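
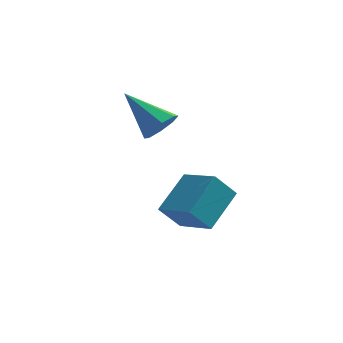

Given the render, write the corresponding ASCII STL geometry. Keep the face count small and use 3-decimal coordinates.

solid 
facet normal 0.710 -0.416 -0.567
outer loop
vertex 2.336 0.548 3.245
vertex 1.775 0.099 2.872
vertex 2.102 0.83 2.745
endloop
endfacet
facet normal 0.317 0.882 0.349
outer loop
vertex 2.336 0.548 3.245
vertex 2.102 0.83 2.745
vertex 0.305 0.961 4.048
endloop
endfacet
facet normal 0.709 -0.416 -0.569
outer loop
vertex 2.102 0.83 2.745
vertex 1.775 0.099 2.872
vertex 1.675 0.684 2.32
endloop
endfacet
facet normal -0.099 0.967 -0.233
outer loop
vertex 2.102 0.83 2.745
vertex 1.675 0.684 2.32
vertex 0.305 0.961 4.048
endloop
endfacet
facet normal 0.710 -0.415 -0.568
outer loop
vertex 1.675 0.684 2.32
vertex 1.775 0.099 2.872
vertex 1.307 0.195 2.217
endloop
endfacet
facet normal -0.598 0.569 -0.565
outer loop
vertex 1.675 0.684 2.32
vertex 1.307 0.195 2.217
vertex 0.305 0.961 4.048
endloop
endfacet
facet normal 0.709 -0.417 -0.568
outer loop
vertex 1.307 0.195 2.217
vertex 1.775 0.099 2.872
vertex 1.213 -0.349 2.499
endloop
endfacet
facet normal -0.888 -0.081 -0.452
outer loop
vertex 1.307 0.195 2.217
vertex 1.213 -0.349 2.499
vertex 0.305 0.961 4.048
endloop
endfacet
facet normal 0.709 -0.416 -0.569
outer loop
vertex 1.213 -0.349 2.499
vertex 1.775 0.099 2.872
vertex 1.448 -0.631 2.998
endloop
endfacet
facet normal -0.800 -0.599 0.038
outer loop
vertex 1.213 -0.349 2.499
vertex 1.448 -0.631 2.998
vertex 0.305 0.961 4.048
endloop
endfacet
facet normal 0.710 -0.416 -0.568
outer loop
vertex 1.448 -0.631 2.998
vertex 1.775 0.099 2.872
vertex 1.874 -0.485 3.424
endloop
endfacet
facet normal -0.385 -0.685 0.619
outer loop
vertex 1.448 -0.631 2.998
vertex 1.874 -0.485 3.424
vertex 0.305 0.961 4.048
endloop
endfacet
facet normal 0.710 -0.416 -0.568
outer loop
vertex 1.874 -0.485 3.424
vertex 1.775 0.099 2.872
vertex 2.242 0.004 3.526
endloop
endfacet
facet normal 0.115 -0.285 0.951
outer loop
vertex 1.874 -0.485 3.424
vertex 2.242 0.004 3.526
vertex 0.305 0.961 4.048
endloop
endfacet
facet normal 0.710 -0.416 -0.568
outer loop
vertex 2.242 0.004 3.526
vertex 1.775 0.099 2.872
vertex 2.336 0.548 3.245
endloop
endfacet
facet normal 0.406 0.363 0.839
outer loop
vertex 2.242 0.004 3.526
vertex 2.336 0.548 3.245
vertex 0.305 0.961 4.048
endloop
endfacet
facet normal -0.703 0.607 -0.371
outer loop
vertex 2.178 -3.905 1.114
vertex 2.906 -2.489 2.055
vertex 2.907 -3.645 0.158
endloop
endfacet
facet normal -0.394 -0.766 -0.508
outer loop
vertex 4.094 -4.671 0.785
vertex 2.178 -3.905 1.114
vertex 2.907 -3.645 0.158
endloop
endfacet
facet normal -0.703 0.607 -0.370
outer loop
vertex 2.907 -3.645 0.158
vertex 2.906 -2.489 2.055
vertex 3.635 -2.228 1.1
endloop
endfacet
facet normal 0.593 0.212 -0.777
outer loop
vertex 3.635 -2.228 1.1
vertex 4.094 -4.671 0.785
vertex 2.907 -3.645 0.158
endloop
endfacet
facet normal -0.593 -0.211 0.777
outer loop
vertex 2.178 -3.905 1.114
vertex 4.093 -3.515 2.682
vertex 2.906 -2.489 2.055
endloop
endfacet
facet normal -0.393 -0.765 -0.509
outer loop
vertex 3.365 -4.932 1.74
vertex 2.178 -3.905 1.114
vertex 4.094 -4.671 0.785
endloop
endfacet
facet normal -0.593 -0.212 0.777
outer loop
vertex 3.365 -4.932 1.74
vertex 4.093 -3.515 2.682
vertex 2.178 -3.905 1.114
endloop
endfacet
facet normal 0.393 0.766 0.509
outer loop
vertex 2.906 -2.489 2.055
vertex 4.093 -3.515 2.682
vertex 3.635 -2.228 1.1
endloop
endfacet
facet normal 0.593 0.212 -0.777
outer loop
vertex 4.822 -3.255 1.726
vertex 4.094 -4.671 0.785
vertex 3.635 -2.228 1.1
endloop
endfacet
facet normal 0.394 0.765 0.509
outer loop
vertex 3.635 -2.228 1.1
vertex 4.093 -3.515 2.682
vertex 4.822 -3.255 1.726
endloop
endfacet
facet normal 0.703 -0.607 0.370
outer loop
vertex 4.822 -3.255 1.726
vertex 3.365 -4.932 1.74
vertex 4.094 -4.671 0.785
endloop
endfacet
facet normal 0.703 -0.607 0.371
outer loop
vertex 4.093 -3.515 2.682
vertex 3.365 -4.932 1.74
vertex 4.822 -3.255 1.726
endloop
endfacet

endsolid


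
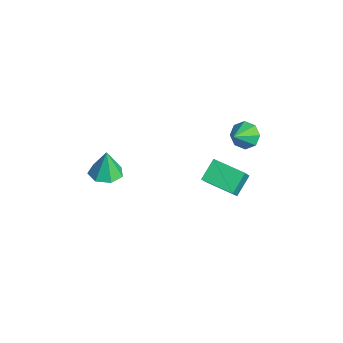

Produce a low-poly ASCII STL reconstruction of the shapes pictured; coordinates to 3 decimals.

solid 
facet normal -0.466 0.655 -0.595
outer loop
vertex 3.746 4.665 2.375
vertex 2.906 4.331 2.666
vertex 3.494 5.017 2.96
endloop
endfacet
facet normal 0.938 0.185 0.293
outer loop
vertex 3.746 4.665 2.375
vertex 3.494 5.017 2.96
vertex 3.634 3.309 3.594
endloop
endfacet
facet normal -0.466 0.655 -0.595
outer loop
vertex 3.494 5.017 2.96
vertex 2.906 4.331 2.666
vertex 2.897 4.966 3.372
endloop
endfacet
facet normal 0.516 0.335 0.789
outer loop
vertex 3.494 5.017 2.96
vertex 2.897 4.966 3.372
vertex 3.634 3.309 3.594
endloop
endfacet
facet normal -0.467 0.654 -0.594
outer loop
vertex 2.897 4.966 3.372
vertex 2.906 4.331 2.666
vertex 2.306 4.543 3.371
endloop
endfacet
facet normal -0.073 0.100 0.992
outer loop
vertex 2.897 4.966 3.372
vertex 2.306 4.543 3.371
vertex 3.634 3.309 3.594
endloop
endfacet
facet normal -0.467 0.655 -0.594
outer loop
vertex 2.306 4.543 3.371
vertex 2.906 4.331 2.666
vertex 2.066 3.996 2.957
endloop
endfacet
facet normal -0.486 -0.381 0.786
outer loop
vertex 2.306 4.543 3.371
vertex 2.066 3.996 2.957
vertex 3.634 3.309 3.594
endloop
endfacet
facet normal -0.467 0.655 -0.594
outer loop
vertex 2.066 3.996 2.957
vertex 2.906 4.331 2.666
vertex 2.318 3.645 2.372
endloop
endfacet
facet normal -0.480 -0.828 0.290
outer loop
vertex 2.066 3.996 2.957
vertex 2.318 3.645 2.372
vertex 3.634 3.309 3.594
endloop
endfacet
facet normal -0.466 0.654 -0.596
outer loop
vertex 2.318 3.645 2.372
vertex 2.906 4.331 2.666
vertex 2.915 3.695 1.96
endloop
endfacet
facet normal -0.059 -0.977 -0.205
outer loop
vertex 2.318 3.645 2.372
vertex 2.915 3.695 1.96
vertex 3.634 3.309 3.594
endloop
endfacet
facet normal -0.467 0.654 -0.595
outer loop
vertex 2.915 3.695 1.96
vertex 2.906 4.331 2.666
vertex 3.506 4.118 1.961
endloop
endfacet
facet normal 0.532 -0.742 -0.409
outer loop
vertex 2.915 3.695 1.96
vertex 3.506 4.118 1.961
vertex 3.634 3.309 3.594
endloop
endfacet
facet normal -0.466 0.655 -0.595
outer loop
vertex 3.506 4.118 1.961
vertex 2.906 4.331 2.666
vertex 3.746 4.665 2.375
endloop
endfacet
facet normal 0.944 -0.260 -0.203
outer loop
vertex 3.506 4.118 1.961
vertex 3.746 4.665 2.375
vertex 3.634 3.309 3.594
endloop
endfacet
facet normal -0.735 -0.653 0.184
outer loop
vertex 0.432 3.439 -1.799
vertex -0.673 4.204 -3.503
vertex 1.148 2.366 -2.746
endloop
endfacet
facet normal 0.509 -0.353 0.785
outer loop
vertex 2.713 3.756 -3.137
vertex 0.432 3.439 -1.799
vertex 1.148 2.366 -2.746
endloop
endfacet
facet normal -0.735 -0.652 0.184
outer loop
vertex 1.148 2.366 -2.746
vertex -0.673 4.204 -3.503
vertex 0.042 3.131 -4.449
endloop
endfacet
facet normal 0.448 -0.670 -0.592
outer loop
vertex 0.042 3.131 -4.449
vertex 2.713 3.756 -3.137
vertex 1.148 2.366 -2.746
endloop
endfacet
facet normal -0.448 0.671 0.591
outer loop
vertex 0.432 3.439 -1.799
vertex 0.892 5.594 -3.894
vertex -0.673 4.204 -3.503
endloop
endfacet
facet normal 0.509 -0.353 0.785
outer loop
vertex 1.998 4.829 -2.191
vertex 0.432 3.439 -1.799
vertex 2.713 3.756 -3.137
endloop
endfacet
facet normal -0.447 0.671 0.592
outer loop
vertex 1.998 4.829 -2.191
vertex 0.892 5.594 -3.894
vertex 0.432 3.439 -1.799
endloop
endfacet
facet normal -0.509 0.353 -0.785
outer loop
vertex -0.673 4.204 -3.503
vertex 0.892 5.594 -3.894
vertex 0.042 3.131 -4.449
endloop
endfacet
facet normal 0.447 -0.671 -0.591
outer loop
vertex 1.608 4.521 -4.841
vertex 2.713 3.756 -3.137
vertex 0.042 3.131 -4.449
endloop
endfacet
facet normal -0.510 0.353 -0.785
outer loop
vertex 0.042 3.131 -4.449
vertex 0.892 5.594 -3.894
vertex 1.608 4.521 -4.841
endloop
endfacet
facet normal 0.735 0.652 -0.184
outer loop
vertex 1.608 4.521 -4.841
vertex 1.998 4.829 -2.191
vertex 2.713 3.756 -3.137
endloop
endfacet
facet normal 0.735 0.653 -0.184
outer loop
vertex 0.892 5.594 -3.894
vertex 1.998 4.829 -2.191
vertex 1.608 4.521 -4.841
endloop
endfacet
facet normal 0.069 -0.074 -0.995
outer loop
vertex 0.563 -4.03 -1.022
vertex -0.076 -3.178 -1.13
vertex 0.991 -3.207 -1.054
endloop
endfacet
facet normal 0.753 -0.370 0.544
outer loop
vertex 0.563 -4.03 -1.022
vertex 0.991 -3.207 -1.054
vertex -0.204 -3.042 0.71
endloop
endfacet
facet normal 0.069 -0.074 -0.995
outer loop
vertex 0.991 -3.207 -1.054
vertex -0.076 -3.178 -1.13
vertex 0.616 -2.362 -1.143
endloop
endfacet
facet normal 0.777 0.396 0.489
outer loop
vertex 0.991 -3.207 -1.054
vertex 0.616 -2.362 -1.143
vertex -0.204 -3.042 0.71
endloop
endfacet
facet normal 0.069 -0.074 -0.995
outer loop
vertex 0.616 -2.362 -1.143
vertex -0.076 -3.178 -1.13
vertex -0.281 -2.132 -1.222
endloop
endfacet
facet normal 0.192 0.891 0.412
outer loop
vertex 0.616 -2.362 -1.143
vertex -0.281 -2.132 -1.222
vertex -0.204 -3.042 0.71
endloop
endfacet
facet normal 0.070 -0.074 -0.995
outer loop
vertex -0.281 -2.132 -1.222
vertex -0.076 -3.178 -1.13
vertex -1.023 -2.69 -1.233
endloop
endfacet
facet normal -0.562 0.740 0.371
outer loop
vertex -0.281 -2.132 -1.222
vertex -1.023 -2.69 -1.233
vertex -0.204 -3.042 0.71
endloop
endfacet
facet normal 0.070 -0.074 -0.995
outer loop
vertex -1.023 -2.69 -1.233
vertex -0.076 -3.178 -1.13
vertex -1.052 -3.616 -1.166
endloop
endfacet
facet normal -0.916 0.057 0.397
outer loop
vertex -1.023 -2.69 -1.233
vertex -1.052 -3.616 -1.166
vertex -0.204 -3.042 0.71
endloop
endfacet
facet normal 0.070 -0.074 -0.995
outer loop
vertex -1.052 -3.616 -1.166
vertex -0.076 -3.178 -1.13
vertex -0.346 -4.212 -1.072
endloop
endfacet
facet normal -0.605 -0.643 0.470
outer loop
vertex -1.052 -3.616 -1.166
vertex -0.346 -4.212 -1.072
vertex -0.204 -3.042 0.71
endloop
endfacet
facet normal 0.070 -0.074 -0.995
outer loop
vertex -0.346 -4.212 -1.072
vertex -0.076 -3.178 -1.13
vertex 0.563 -4.03 -1.022
endloop
endfacet
facet normal 0.137 -0.833 0.536
outer loop
vertex -0.346 -4.212 -1.072
vertex 0.563 -4.03 -1.022
vertex -0.204 -3.042 0.71
endloop
endfacet

endsolid


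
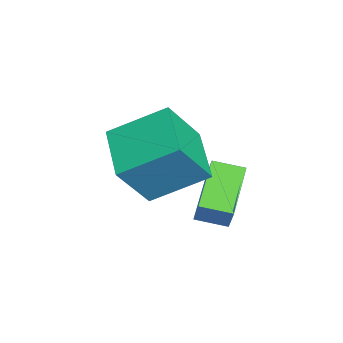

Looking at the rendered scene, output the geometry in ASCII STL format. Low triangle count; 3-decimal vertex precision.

solid 
facet normal -0.914 0.156 0.374
outer loop
vertex -0.654 -1.671 0.061
vertex -0.575 -0.669 -0.164
vertex -1.004 -1.821 -0.733
endloop
endfacet
facet normal -0.077 -0.973 0.218
outer loop
vertex 0.815 -2.131 -1.476
vertex -0.654 -1.671 0.061
vertex -1.004 -1.821 -0.733
endloop
endfacet
facet normal -0.914 0.156 0.374
outer loop
vertex -1.004 -1.821 -0.733
vertex -0.575 -0.669 -0.164
vertex -0.925 -0.819 -0.957
endloop
endfacet
facet normal -0.397 -0.170 -0.902
outer loop
vertex -0.925 -0.819 -0.957
vertex 0.815 -2.131 -1.476
vertex -1.004 -1.821 -0.733
endloop
endfacet
facet normal 0.397 0.171 0.902
outer loop
vertex -0.654 -1.671 0.061
vertex 1.244 -0.979 -0.907
vertex -0.575 -0.669 -0.164
endloop
endfacet
facet normal -0.077 -0.973 0.218
outer loop
vertex 1.165 -1.981 -0.683
vertex -0.654 -1.671 0.061
vertex 0.815 -2.131 -1.476
endloop
endfacet
facet normal 0.398 0.170 0.902
outer loop
vertex 1.165 -1.981 -0.683
vertex 1.244 -0.979 -0.907
vertex -0.654 -1.671 0.061
endloop
endfacet
facet normal 0.077 0.973 -0.218
outer loop
vertex -0.575 -0.669 -0.164
vertex 1.244 -0.979 -0.907
vertex -0.925 -0.819 -0.957
endloop
endfacet
facet normal -0.398 -0.171 -0.901
outer loop
vertex 0.894 -1.129 -1.701
vertex 0.815 -2.131 -1.476
vertex -0.925 -0.819 -0.957
endloop
endfacet
facet normal 0.077 0.973 -0.218
outer loop
vertex -0.925 -0.819 -0.957
vertex 1.244 -0.979 -0.907
vertex 0.894 -1.129 -1.701
endloop
endfacet
facet normal 0.914 -0.156 -0.374
outer loop
vertex 0.894 -1.129 -1.701
vertex 1.165 -1.981 -0.683
vertex 0.815 -2.131 -1.476
endloop
endfacet
facet normal 0.914 -0.156 -0.374
outer loop
vertex 1.244 -0.979 -0.907
vertex 1.165 -1.981 -0.683
vertex 0.894 -1.129 -1.701
endloop
endfacet
facet normal -0.926 -0.218 0.309
outer loop
vertex 0.664 -4.594 1.996
vertex 0.593 -2.858 3.009
vertex -0.04 -3.742 0.488
endloop
endfacet
facet normal 0.035 -0.863 -0.504
outer loop
vertex 1.747 -3.322 -0.109
vertex 0.664 -4.594 1.996
vertex -0.04 -3.742 0.488
endloop
endfacet
facet normal -0.926 -0.217 0.309
outer loop
vertex -0.04 -3.742 0.488
vertex 0.593 -2.858 3.009
vertex -0.11 -2.007 1.5
endloop
endfacet
facet normal -0.377 0.455 -0.807
outer loop
vertex -0.11 -2.007 1.5
vertex 1.747 -3.322 -0.109
vertex -0.04 -3.742 0.488
endloop
endfacet
facet normal 0.377 -0.455 0.807
outer loop
vertex 0.664 -4.594 1.996
vertex 2.38 -2.438 2.412
vertex 0.593 -2.858 3.009
endloop
endfacet
facet normal 0.036 -0.863 -0.503
outer loop
vertex 2.45 -4.173 1.4
vertex 0.664 -4.594 1.996
vertex 1.747 -3.322 -0.109
endloop
endfacet
facet normal 0.377 -0.455 0.807
outer loop
vertex 2.45 -4.173 1.4
vertex 2.38 -2.438 2.412
vertex 0.664 -4.594 1.996
endloop
endfacet
facet normal -0.035 0.863 0.503
outer loop
vertex 0.593 -2.858 3.009
vertex 2.38 -2.438 2.412
vertex -0.11 -2.007 1.5
endloop
endfacet
facet normal -0.377 0.455 -0.807
outer loop
vertex 1.676 -1.586 0.904
vertex 1.747 -3.322 -0.109
vertex -0.11 -2.007 1.5
endloop
endfacet
facet normal -0.035 0.863 0.504
outer loop
vertex -0.11 -2.007 1.5
vertex 2.38 -2.438 2.412
vertex 1.676 -1.586 0.904
endloop
endfacet
facet normal 0.926 0.218 -0.308
outer loop
vertex 1.676 -1.586 0.904
vertex 2.45 -4.173 1.4
vertex 1.747 -3.322 -0.109
endloop
endfacet
facet normal 0.926 0.218 -0.309
outer loop
vertex 2.38 -2.438 2.412
vertex 2.45 -4.173 1.4
vertex 1.676 -1.586 0.904
endloop
endfacet

endsolid


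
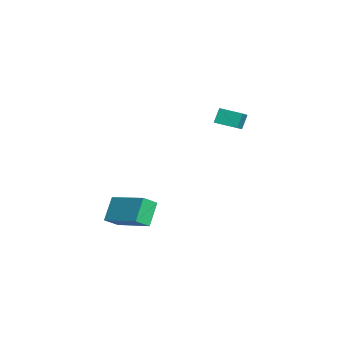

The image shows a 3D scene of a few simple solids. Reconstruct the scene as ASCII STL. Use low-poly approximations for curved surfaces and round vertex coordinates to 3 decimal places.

solid 
facet normal -0.836 0.361 -0.413
outer loop
vertex -2.61 3.699 3.071
vertex -2.128 4.588 2.873
vertex -2.38 3.416 2.358
endloop
endfacet
facet normal -0.468 -0.863 0.192
outer loop
vertex -1.352 2.972 2.867
vertex -2.61 3.699 3.071
vertex -2.38 3.416 2.358
endloop
endfacet
facet normal -0.836 0.361 -0.414
outer loop
vertex -2.38 3.416 2.358
vertex -2.128 4.588 2.873
vertex -1.898 4.305 2.161
endloop
endfacet
facet normal 0.288 -0.353 -0.890
outer loop
vertex -1.898 4.305 2.161
vertex -1.352 2.972 2.867
vertex -2.38 3.416 2.358
endloop
endfacet
facet normal -0.288 0.354 0.890
outer loop
vertex -2.61 3.699 3.071
vertex -1.1 4.144 3.382
vertex -2.128 4.588 2.873
endloop
endfacet
facet normal -0.468 -0.863 0.192
outer loop
vertex -1.582 3.255 3.579
vertex -2.61 3.699 3.071
vertex -1.352 2.972 2.867
endloop
endfacet
facet normal -0.287 0.353 0.890
outer loop
vertex -1.582 3.255 3.579
vertex -1.1 4.144 3.382
vertex -2.61 3.699 3.071
endloop
endfacet
facet normal 0.468 0.863 -0.192
outer loop
vertex -2.128 4.588 2.873
vertex -1.1 4.144 3.382
vertex -1.898 4.305 2.161
endloop
endfacet
facet normal 0.287 -0.354 -0.890
outer loop
vertex -0.87 3.861 2.669
vertex -1.352 2.972 2.867
vertex -1.898 4.305 2.161
endloop
endfacet
facet normal 0.467 0.863 -0.192
outer loop
vertex -1.898 4.305 2.161
vertex -1.1 4.144 3.382
vertex -0.87 3.861 2.669
endloop
endfacet
facet normal 0.836 -0.361 0.414
outer loop
vertex -0.87 3.861 2.669
vertex -1.582 3.255 3.579
vertex -1.352 2.972 2.867
endloop
endfacet
facet normal 0.836 -0.362 0.413
outer loop
vertex -1.1 4.144 3.382
vertex -1.582 3.255 3.579
vertex -0.87 3.861 2.669
endloop
endfacet
facet normal -0.525 0.349 0.777
outer loop
vertex -3.245 -1.068 -2.036
vertex -1.673 0.03 -1.467
vertex -3.52 -0.43 -2.508
endloop
endfacet
facet normal -0.786 -0.549 -0.285
outer loop
vertex -2.827 -0.89 -3.533
vertex -3.245 -1.068 -2.036
vertex -3.52 -0.43 -2.508
endloop
endfacet
facet normal -0.525 0.349 0.777
outer loop
vertex -3.52 -0.43 -2.508
vertex -1.673 0.03 -1.467
vertex -1.948 0.668 -1.939
endloop
endfacet
facet normal -0.327 0.760 -0.562
outer loop
vertex -1.948 0.668 -1.939
vertex -2.827 -0.89 -3.533
vertex -3.52 -0.43 -2.508
endloop
endfacet
facet normal 0.327 -0.760 0.562
outer loop
vertex -3.245 -1.068 -2.036
vertex -0.98 -0.43 -2.492
vertex -1.673 0.03 -1.467
endloop
endfacet
facet normal -0.786 -0.549 -0.285
outer loop
vertex -2.552 -1.528 -3.061
vertex -3.245 -1.068 -2.036
vertex -2.827 -0.89 -3.533
endloop
endfacet
facet normal 0.327 -0.760 0.562
outer loop
vertex -2.552 -1.528 -3.061
vertex -0.98 -0.43 -2.492
vertex -3.245 -1.068 -2.036
endloop
endfacet
facet normal 0.786 0.549 0.285
outer loop
vertex -1.673 0.03 -1.467
vertex -0.98 -0.43 -2.492
vertex -1.948 0.668 -1.939
endloop
endfacet
facet normal -0.327 0.760 -0.562
outer loop
vertex -1.255 0.208 -2.964
vertex -2.827 -0.89 -3.533
vertex -1.948 0.668 -1.939
endloop
endfacet
facet normal 0.786 0.549 0.285
outer loop
vertex -1.948 0.668 -1.939
vertex -0.98 -0.43 -2.492
vertex -1.255 0.208 -2.964
endloop
endfacet
facet normal 0.525 -0.349 -0.777
outer loop
vertex -1.255 0.208 -2.964
vertex -2.552 -1.528 -3.061
vertex -2.827 -0.89 -3.533
endloop
endfacet
facet normal 0.525 -0.349 -0.777
outer loop
vertex -0.98 -0.43 -2.492
vertex -2.552 -1.528 -3.061
vertex -1.255 0.208 -2.964
endloop
endfacet

endsolid


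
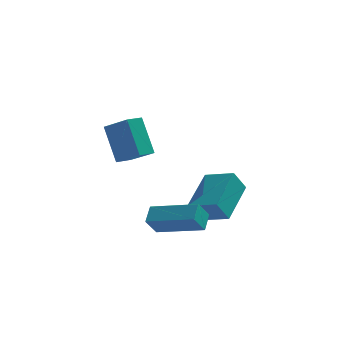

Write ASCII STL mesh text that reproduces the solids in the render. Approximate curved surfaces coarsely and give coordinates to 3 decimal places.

solid 
facet normal -0.298 0.481 0.825
outer loop
vertex -2.519 -2.016 3.466
vertex -1.992 -1.432 3.316
vertex -3.493 -1.328 2.713
endloop
endfacet
facet normal -0.659 -0.729 0.187
outer loop
vertex -2.948 -2.208 1.204
vertex -2.519 -2.016 3.466
vertex -3.493 -1.328 2.713
endloop
endfacet
facet normal -0.298 0.480 0.825
outer loop
vertex -3.493 -1.328 2.713
vertex -1.992 -1.432 3.316
vertex -2.966 -0.745 2.564
endloop
endfacet
facet normal -0.691 0.488 -0.534
outer loop
vertex -2.966 -0.745 2.564
vertex -2.948 -2.208 1.204
vertex -3.493 -1.328 2.713
endloop
endfacet
facet normal 0.691 -0.487 0.534
outer loop
vertex -2.519 -2.016 3.466
vertex -1.447 -2.312 1.807
vertex -1.992 -1.432 3.316
endloop
endfacet
facet normal -0.658 -0.729 0.187
outer loop
vertex -1.974 -2.895 1.956
vertex -2.519 -2.016 3.466
vertex -2.948 -2.208 1.204
endloop
endfacet
facet normal 0.691 -0.488 0.533
outer loop
vertex -1.974 -2.895 1.956
vertex -1.447 -2.312 1.807
vertex -2.519 -2.016 3.466
endloop
endfacet
facet normal 0.659 0.729 -0.187
outer loop
vertex -1.992 -1.432 3.316
vertex -1.447 -2.312 1.807
vertex -2.966 -0.745 2.564
endloop
endfacet
facet normal -0.692 0.487 -0.533
outer loop
vertex -2.421 -1.624 1.054
vertex -2.948 -2.208 1.204
vertex -2.966 -0.745 2.564
endloop
endfacet
facet normal 0.659 0.729 -0.186
outer loop
vertex -2.966 -0.745 2.564
vertex -1.447 -2.312 1.807
vertex -2.421 -1.624 1.054
endloop
endfacet
facet normal 0.298 -0.481 -0.825
outer loop
vertex -2.421 -1.624 1.054
vertex -1.974 -2.895 1.956
vertex -2.948 -2.208 1.204
endloop
endfacet
facet normal 0.298 -0.480 -0.825
outer loop
vertex -1.447 -2.312 1.807
vertex -1.974 -2.895 1.956
vertex -2.421 -1.624 1.054
endloop
endfacet
facet normal -0.839 0.438 -0.322
outer loop
vertex -0.265 -0.18 -2.289
vertex 0.382 1.685 -1.437
vertex 0.238 0.082 -3.244
endloop
endfacet
facet normal -0.301 -0.867 -0.396
outer loop
vertex 1.438 -0.545 -2.783
vertex -0.265 -0.18 -2.289
vertex 0.238 0.082 -3.244
endloop
endfacet
facet normal -0.839 0.438 -0.322
outer loop
vertex 0.238 0.082 -3.244
vertex 0.382 1.685 -1.437
vertex 0.885 1.947 -2.391
endloop
endfacet
facet normal 0.453 0.236 -0.860
outer loop
vertex 0.885 1.947 -2.391
vertex 1.438 -0.545 -2.783
vertex 0.238 0.082 -3.244
endloop
endfacet
facet normal -0.453 -0.235 0.860
outer loop
vertex -0.265 -0.18 -2.289
vertex 1.582 1.058 -0.976
vertex 0.382 1.685 -1.437
endloop
endfacet
facet normal -0.301 -0.867 -0.397
outer loop
vertex 0.935 -0.807 -1.829
vertex -0.265 -0.18 -2.289
vertex 1.438 -0.545 -2.783
endloop
endfacet
facet normal -0.453 -0.236 0.860
outer loop
vertex 0.935 -0.807 -1.829
vertex 1.582 1.058 -0.976
vertex -0.265 -0.18 -2.289
endloop
endfacet
facet normal 0.301 0.867 0.397
outer loop
vertex 0.382 1.685 -1.437
vertex 1.582 1.058 -0.976
vertex 0.885 1.947 -2.391
endloop
endfacet
facet normal 0.453 0.236 -0.860
outer loop
vertex 2.085 1.32 -1.931
vertex 1.438 -0.545 -2.783
vertex 0.885 1.947 -2.391
endloop
endfacet
facet normal 0.301 0.867 0.397
outer loop
vertex 0.885 1.947 -2.391
vertex 1.582 1.058 -0.976
vertex 2.085 1.32 -1.931
endloop
endfacet
facet normal 0.839 -0.438 0.322
outer loop
vertex 2.085 1.32 -1.931
vertex 0.935 -0.807 -1.829
vertex 1.438 -0.545 -2.783
endloop
endfacet
facet normal 0.839 -0.438 0.322
outer loop
vertex 1.582 1.058 -0.976
vertex 0.935 -0.807 -1.829
vertex 2.085 1.32 -1.931
endloop
endfacet
facet normal -0.400 -0.417 0.816
outer loop
vertex 0.25 -1.7 -1.34
vertex -1.718 -0.974 -1.934
vertex 0.109 -2.452 -1.794
endloop
endfacet
facet normal 0.902 -0.334 0.273
outer loop
vertex 0.518 -2.026 -2.626
vertex 0.25 -1.7 -1.34
vertex 0.109 -2.452 -1.794
endloop
endfacet
facet normal -0.400 -0.418 0.816
outer loop
vertex 0.109 -2.452 -1.794
vertex -1.718 -0.974 -1.934
vertex -1.858 -1.726 -2.388
endloop
endfacet
facet normal -0.158 -0.845 -0.510
outer loop
vertex -1.858 -1.726 -2.388
vertex 0.518 -2.026 -2.626
vertex 0.109 -2.452 -1.794
endloop
endfacet
facet normal 0.158 0.845 0.510
outer loop
vertex 0.25 -1.7 -1.34
vertex -1.309 -0.548 -2.766
vertex -1.718 -0.974 -1.934
endloop
endfacet
facet normal 0.903 -0.333 0.272
outer loop
vertex 0.658 -1.274 -2.172
vertex 0.25 -1.7 -1.34
vertex 0.518 -2.026 -2.626
endloop
endfacet
facet normal 0.158 0.845 0.510
outer loop
vertex 0.658 -1.274 -2.172
vertex -1.309 -0.548 -2.766
vertex 0.25 -1.7 -1.34
endloop
endfacet
facet normal -0.903 0.333 -0.273
outer loop
vertex -1.718 -0.974 -1.934
vertex -1.309 -0.548 -2.766
vertex -1.858 -1.726 -2.388
endloop
endfacet
facet normal -0.158 -0.845 -0.510
outer loop
vertex -1.45 -1.3 -3.22
vertex 0.518 -2.026 -2.626
vertex -1.858 -1.726 -2.388
endloop
endfacet
facet normal -0.903 0.333 -0.272
outer loop
vertex -1.858 -1.726 -2.388
vertex -1.309 -0.548 -2.766
vertex -1.45 -1.3 -3.22
endloop
endfacet
facet normal 0.400 0.418 -0.816
outer loop
vertex -1.45 -1.3 -3.22
vertex 0.658 -1.274 -2.172
vertex 0.518 -2.026 -2.626
endloop
endfacet
facet normal 0.400 0.417 -0.816
outer loop
vertex -1.309 -0.548 -2.766
vertex 0.658 -1.274 -2.172
vertex -1.45 -1.3 -3.22
endloop
endfacet

endsolid


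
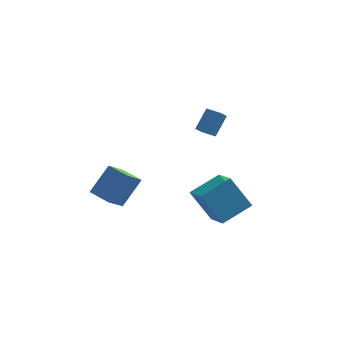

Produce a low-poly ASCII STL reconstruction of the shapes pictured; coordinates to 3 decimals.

solid 
facet normal -0.922 0.377 0.088
outer loop
vertex 1.073 1.806 1.263
vertex 1.269 2.414 0.718
vertex 0.638 0.991 0.198
endloop
endfacet
facet normal -0.234 -0.723 0.649
outer loop
vertex 1.431 0.666 0.122
vertex 1.073 1.806 1.263
vertex 0.638 0.991 0.198
endloop
endfacet
facet normal -0.922 0.377 0.088
outer loop
vertex 0.638 0.991 0.198
vertex 1.269 2.414 0.718
vertex 0.834 1.598 -0.347
endloop
endfacet
facet normal -0.309 -0.578 -0.755
outer loop
vertex 0.834 1.598 -0.347
vertex 1.431 0.666 0.122
vertex 0.638 0.991 0.198
endloop
endfacet
facet normal 0.309 0.578 0.756
outer loop
vertex 1.073 1.806 1.263
vertex 2.062 2.089 0.642
vertex 1.269 2.414 0.718
endloop
endfacet
facet normal -0.233 -0.724 0.650
outer loop
vertex 1.866 1.482 1.187
vertex 1.073 1.806 1.263
vertex 1.431 0.666 0.122
endloop
endfacet
facet normal 0.309 0.578 0.755
outer loop
vertex 1.866 1.482 1.187
vertex 2.062 2.089 0.642
vertex 1.073 1.806 1.263
endloop
endfacet
facet normal 0.234 0.723 -0.650
outer loop
vertex 1.269 2.414 0.718
vertex 2.062 2.089 0.642
vertex 0.834 1.598 -0.347
endloop
endfacet
facet normal -0.309 -0.578 -0.756
outer loop
vertex 1.627 1.274 -0.423
vertex 1.431 0.666 0.122
vertex 0.834 1.598 -0.347
endloop
endfacet
facet normal 0.234 0.724 -0.649
outer loop
vertex 0.834 1.598 -0.347
vertex 2.062 2.089 0.642
vertex 1.627 1.274 -0.423
endloop
endfacet
facet normal 0.922 -0.376 -0.088
outer loop
vertex 1.627 1.274 -0.423
vertex 1.866 1.482 1.187
vertex 1.431 0.666 0.122
endloop
endfacet
facet normal 0.922 -0.377 -0.088
outer loop
vertex 2.062 2.089 0.642
vertex 1.866 1.482 1.187
vertex 1.627 1.274 -0.423
endloop
endfacet
facet normal -0.423 -0.464 -0.778
outer loop
vertex -3.015 -3.087 -3.095
vertex -4.128 -2.34 -2.936
vertex -2.507 -2.153 -3.928
endloop
endfacet
facet normal 0.825 -0.553 -0.118
outer loop
vertex -1.712 -1.28 -2.464
vertex -3.015 -3.087 -3.095
vertex -2.507 -2.153 -3.928
endloop
endfacet
facet normal -0.423 -0.464 -0.779
outer loop
vertex -2.507 -2.153 -3.928
vertex -4.128 -2.34 -2.936
vertex -3.62 -1.406 -3.768
endloop
endfacet
facet normal 0.376 0.692 -0.617
outer loop
vertex -3.62 -1.406 -3.768
vertex -1.712 -1.28 -2.464
vertex -2.507 -2.153 -3.928
endloop
endfacet
facet normal -0.376 -0.692 0.617
outer loop
vertex -3.015 -3.087 -3.095
vertex -3.333 -1.467 -1.472
vertex -4.128 -2.34 -2.936
endloop
endfacet
facet normal 0.825 -0.553 -0.118
outer loop
vertex -2.22 -2.214 -1.632
vertex -3.015 -3.087 -3.095
vertex -1.712 -1.28 -2.464
endloop
endfacet
facet normal -0.376 -0.692 0.617
outer loop
vertex -2.22 -2.214 -1.632
vertex -3.333 -1.467 -1.472
vertex -3.015 -3.087 -3.095
endloop
endfacet
facet normal -0.825 0.553 0.118
outer loop
vertex -4.128 -2.34 -2.936
vertex -3.333 -1.467 -1.472
vertex -3.62 -1.406 -3.768
endloop
endfacet
facet normal 0.376 0.691 -0.617
outer loop
vertex -2.825 -0.533 -2.305
vertex -1.712 -1.28 -2.464
vertex -3.62 -1.406 -3.768
endloop
endfacet
facet normal -0.824 0.553 0.118
outer loop
vertex -3.62 -1.406 -3.768
vertex -3.333 -1.467 -1.472
vertex -2.825 -0.533 -2.305
endloop
endfacet
facet normal 0.423 0.464 0.779
outer loop
vertex -2.825 -0.533 -2.305
vertex -2.22 -2.214 -1.632
vertex -1.712 -1.28 -2.464
endloop
endfacet
facet normal 0.423 0.464 0.778
outer loop
vertex -3.333 -1.467 -1.472
vertex -2.22 -2.214 -1.632
vertex -2.825 -0.533 -2.305
endloop
endfacet
facet normal -0.538 0.069 0.840
outer loop
vertex 1.861 -4.759 -1.059
vertex 3.121 -3.659 -0.342
vertex 1.111 -3.521 -1.642
endloop
endfacet
facet normal -0.692 -0.605 -0.394
outer loop
vertex 2.199 -3.661 -3.338
vertex 1.861 -4.759 -1.059
vertex 1.111 -3.521 -1.642
endloop
endfacet
facet normal -0.538 0.069 0.840
outer loop
vertex 1.111 -3.521 -1.642
vertex 3.121 -3.659 -0.342
vertex 2.371 -2.421 -0.925
endloop
endfacet
facet normal -0.480 0.794 -0.374
outer loop
vertex 2.371 -2.421 -0.925
vertex 2.199 -3.661 -3.338
vertex 1.111 -3.521 -1.642
endloop
endfacet
facet normal 0.480 -0.794 0.374
outer loop
vertex 1.861 -4.759 -1.059
vertex 4.209 -3.799 -2.038
vertex 3.121 -3.659 -0.342
endloop
endfacet
facet normal -0.692 -0.605 -0.394
outer loop
vertex 2.949 -4.899 -2.755
vertex 1.861 -4.759 -1.059
vertex 2.199 -3.661 -3.338
endloop
endfacet
facet normal 0.480 -0.794 0.374
outer loop
vertex 2.949 -4.899 -2.755
vertex 4.209 -3.799 -2.038
vertex 1.861 -4.759 -1.059
endloop
endfacet
facet normal 0.692 0.605 0.394
outer loop
vertex 3.121 -3.659 -0.342
vertex 4.209 -3.799 -2.038
vertex 2.371 -2.421 -0.925
endloop
endfacet
facet normal -0.480 0.794 -0.374
outer loop
vertex 3.459 -2.561 -2.621
vertex 2.199 -3.661 -3.338
vertex 2.371 -2.421 -0.925
endloop
endfacet
facet normal 0.692 0.605 0.394
outer loop
vertex 2.371 -2.421 -0.925
vertex 4.209 -3.799 -2.038
vertex 3.459 -2.561 -2.621
endloop
endfacet
facet normal 0.538 -0.069 -0.840
outer loop
vertex 3.459 -2.561 -2.621
vertex 2.949 -4.899 -2.755
vertex 2.199 -3.661 -3.338
endloop
endfacet
facet normal 0.538 -0.069 -0.840
outer loop
vertex 4.209 -3.799 -2.038
vertex 2.949 -4.899 -2.755
vertex 3.459 -2.561 -2.621
endloop
endfacet

endsolid


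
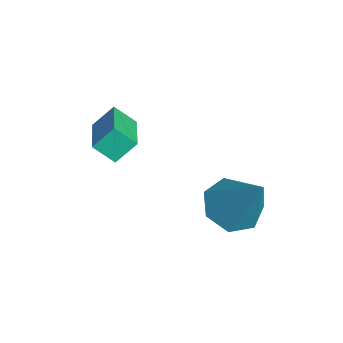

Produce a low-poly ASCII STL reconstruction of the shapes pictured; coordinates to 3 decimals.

solid 
facet normal -0.951 0.148 -0.270
outer loop
vertex -4.15 -3.175 -1.536
vertex -3.885 -2.55 -2.127
vertex -4.064 -3.844 -2.205
endloop
endfacet
facet normal -0.294 -0.694 0.657
outer loop
vertex -2.475 -4.09 -1.753
vertex -4.15 -3.175 -1.536
vertex -4.064 -3.844 -2.205
endloop
endfacet
facet normal -0.951 0.148 -0.270
outer loop
vertex -4.064 -3.844 -2.205
vertex -3.885 -2.55 -2.127
vertex -3.799 -3.218 -2.796
endloop
endfacet
facet normal 0.091 -0.704 -0.704
outer loop
vertex -3.799 -3.218 -2.796
vertex -2.475 -4.09 -1.753
vertex -4.064 -3.844 -2.205
endloop
endfacet
facet normal -0.091 0.704 0.704
outer loop
vertex -4.15 -3.175 -1.536
vertex -2.296 -2.796 -1.675
vertex -3.885 -2.55 -2.127
endloop
endfacet
facet normal -0.295 -0.695 0.656
outer loop
vertex -2.561 -3.422 -1.084
vertex -4.15 -3.175 -1.536
vertex -2.475 -4.09 -1.753
endloop
endfacet
facet normal -0.091 0.704 0.705
outer loop
vertex -2.561 -3.422 -1.084
vertex -2.296 -2.796 -1.675
vertex -4.15 -3.175 -1.536
endloop
endfacet
facet normal 0.294 0.695 -0.656
outer loop
vertex -3.885 -2.55 -2.127
vertex -2.296 -2.796 -1.675
vertex -3.799 -3.218 -2.796
endloop
endfacet
facet normal 0.091 -0.704 -0.704
outer loop
vertex -2.21 -3.465 -2.344
vertex -2.475 -4.09 -1.753
vertex -3.799 -3.218 -2.796
endloop
endfacet
facet normal 0.295 0.694 -0.657
outer loop
vertex -3.799 -3.218 -2.796
vertex -2.296 -2.796 -1.675
vertex -2.21 -3.465 -2.344
endloop
endfacet
facet normal 0.951 -0.148 0.270
outer loop
vertex -2.21 -3.465 -2.344
vertex -2.561 -3.422 -1.084
vertex -2.475 -4.09 -1.753
endloop
endfacet
facet normal 0.951 -0.148 0.270
outer loop
vertex -2.296 -2.796 -1.675
vertex -2.561 -3.422 -1.084
vertex -2.21 -3.465 -2.344
endloop
endfacet
facet normal -0.501 -0.271 -0.822
outer loop
vertex 0.401 -0.683 -3.618
vertex -0.418 -0.378 -3.22
vertex 0.204 0.114 -3.761
endloop
endfacet
facet normal 0.958 0.200 -0.203
outer loop
vertex 0.401 -0.683 -3.618
vertex 0.204 0.114 -3.761
vertex 0.678 0.218 -1.42
endloop
endfacet
facet normal -0.499 -0.273 -0.822
outer loop
vertex 0.204 0.114 -3.761
vertex -0.418 -0.378 -3.22
vertex -0.462 0.54 -3.498
endloop
endfacet
facet normal 0.494 0.858 -0.138
outer loop
vertex 0.204 0.114 -3.761
vertex -0.462 0.54 -3.498
vertex 0.678 0.218 -1.42
endloop
endfacet
facet normal -0.501 -0.273 -0.822
outer loop
vertex -0.462 0.54 -3.498
vertex -0.418 -0.378 -3.22
vertex -1.094 0.275 -3.025
endloop
endfacet
facet normal -0.203 0.945 0.258
outer loop
vertex -0.462 0.54 -3.498
vertex -1.094 0.275 -3.025
vertex 0.678 0.218 -1.42
endloop
endfacet
facet normal -0.500 -0.273 -0.822
outer loop
vertex -1.094 0.275 -3.025
vertex -0.418 -0.378 -3.22
vertex -1.217 -0.482 -2.699
endloop
endfacet
facet normal -0.610 0.395 0.687
outer loop
vertex -1.094 0.275 -3.025
vertex -1.217 -0.482 -2.699
vertex 0.678 0.218 -1.42
endloop
endfacet
facet normal -0.501 -0.271 -0.822
outer loop
vertex -1.217 -0.482 -2.699
vertex -0.418 -0.378 -3.22
vertex -0.739 -1.161 -2.766
endloop
endfacet
facet normal -0.419 -0.376 0.826
outer loop
vertex -1.217 -0.482 -2.699
vertex -0.739 -1.161 -2.766
vertex 0.678 0.218 -1.42
endloop
endfacet
facet normal -0.499 -0.272 -0.823
outer loop
vertex -0.739 -1.161 -2.766
vertex -0.418 -0.378 -3.22
vertex -0.018 -1.25 -3.174
endloop
endfacet
facet normal 0.226 -0.789 0.571
outer loop
vertex -0.739 -1.161 -2.766
vertex -0.018 -1.25 -3.174
vertex 0.678 0.218 -1.42
endloop
endfacet
facet normal -0.501 -0.273 -0.821
outer loop
vertex -0.018 -1.25 -3.174
vertex -0.418 -0.378 -3.22
vertex 0.401 -0.683 -3.618
endloop
endfacet
facet normal 0.839 -0.532 0.112
outer loop
vertex -0.018 -1.25 -3.174
vertex 0.401 -0.683 -3.618
vertex 0.678 0.218 -1.42
endloop
endfacet

endsolid


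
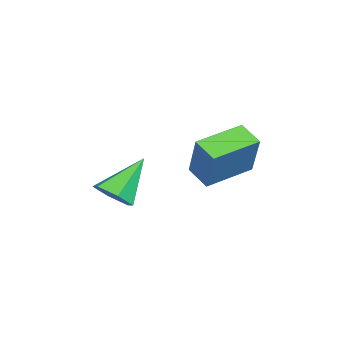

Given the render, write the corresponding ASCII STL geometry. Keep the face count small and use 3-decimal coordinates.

solid 
facet normal 0.551 -0.473 -0.688
outer loop
vertex 2.567 -0.956 -0.14
vertex 2.239 -0.562 -0.674
vertex 2.856 -0.309 -0.354
endloop
endfacet
facet normal 0.495 0.065 0.866
outer loop
vertex 2.567 -0.956 -0.14
vertex 2.856 -0.309 -0.354
vertex 1.301 0.242 0.494
endloop
endfacet
facet normal 0.551 -0.473 -0.688
outer loop
vertex 2.856 -0.309 -0.354
vertex 2.239 -0.562 -0.674
vertex 2.528 0.085 -0.888
endloop
endfacet
facet normal 0.467 0.824 0.321
outer loop
vertex 2.856 -0.309 -0.354
vertex 2.528 0.085 -0.888
vertex 1.301 0.242 0.494
endloop
endfacet
facet normal 0.551 -0.473 -0.688
outer loop
vertex 2.528 0.085 -0.888
vertex 2.239 -0.562 -0.674
vertex 1.911 -0.168 -1.208
endloop
endfacet
facet normal -0.223 0.927 -0.303
outer loop
vertex 2.528 0.085 -0.888
vertex 1.911 -0.168 -1.208
vertex 1.301 0.242 0.494
endloop
endfacet
facet normal 0.551 -0.473 -0.687
outer loop
vertex 1.911 -0.168 -1.208
vertex 2.239 -0.562 -0.674
vertex 1.622 -0.815 -0.995
endloop
endfacet
facet normal -0.884 0.269 -0.382
outer loop
vertex 1.911 -0.168 -1.208
vertex 1.622 -0.815 -0.995
vertex 1.301 0.242 0.494
endloop
endfacet
facet normal 0.551 -0.473 -0.687
outer loop
vertex 1.622 -0.815 -0.995
vertex 2.239 -0.562 -0.674
vertex 1.95 -1.209 -0.461
endloop
endfacet
facet normal -0.856 -0.491 0.164
outer loop
vertex 1.622 -0.815 -0.995
vertex 1.95 -1.209 -0.461
vertex 1.301 0.242 0.494
endloop
endfacet
facet normal 0.551 -0.473 -0.687
outer loop
vertex 1.95 -1.209 -0.461
vertex 2.239 -0.562 -0.674
vertex 2.567 -0.956 -0.14
endloop
endfacet
facet normal -0.167 -0.593 0.788
outer loop
vertex 1.95 -1.209 -0.461
vertex 2.567 -0.956 -0.14
vertex 1.301 0.242 0.494
endloop
endfacet
facet normal -0.642 -0.642 0.419
outer loop
vertex 2.363 1.903 1.773
vertex 1.298 3.146 2.048
vertex 1.658 1.629 0.273
endloop
endfacet
facet normal 0.642 -0.749 -0.165
outer loop
vertex 2.242 2.214 -0.108
vertex 2.363 1.903 1.773
vertex 1.658 1.629 0.273
endloop
endfacet
facet normal -0.642 -0.642 0.419
outer loop
vertex 1.658 1.629 0.273
vertex 1.298 3.146 2.048
vertex 0.593 2.872 0.548
endloop
endfacet
facet normal -0.420 -0.162 -0.893
outer loop
vertex 0.593 2.872 0.548
vertex 2.242 2.214 -0.108
vertex 1.658 1.629 0.273
endloop
endfacet
facet normal 0.420 0.162 0.893
outer loop
vertex 2.363 1.903 1.773
vertex 1.882 3.731 1.667
vertex 1.298 3.146 2.048
endloop
endfacet
facet normal 0.642 -0.749 -0.165
outer loop
vertex 2.947 2.488 1.392
vertex 2.363 1.903 1.773
vertex 2.242 2.214 -0.108
endloop
endfacet
facet normal 0.420 0.162 0.893
outer loop
vertex 2.947 2.488 1.392
vertex 1.882 3.731 1.667
vertex 2.363 1.903 1.773
endloop
endfacet
facet normal -0.642 0.749 0.165
outer loop
vertex 1.298 3.146 2.048
vertex 1.882 3.731 1.667
vertex 0.593 2.872 0.548
endloop
endfacet
facet normal -0.420 -0.162 -0.893
outer loop
vertex 1.177 3.457 0.167
vertex 2.242 2.214 -0.108
vertex 0.593 2.872 0.548
endloop
endfacet
facet normal -0.642 0.749 0.165
outer loop
vertex 0.593 2.872 0.548
vertex 1.882 3.731 1.667
vertex 1.177 3.457 0.167
endloop
endfacet
facet normal 0.642 0.642 -0.419
outer loop
vertex 1.177 3.457 0.167
vertex 2.947 2.488 1.392
vertex 2.242 2.214 -0.108
endloop
endfacet
facet normal 0.642 0.642 -0.419
outer loop
vertex 1.882 3.731 1.667
vertex 2.947 2.488 1.392
vertex 1.177 3.457 0.167
endloop
endfacet

endsolid


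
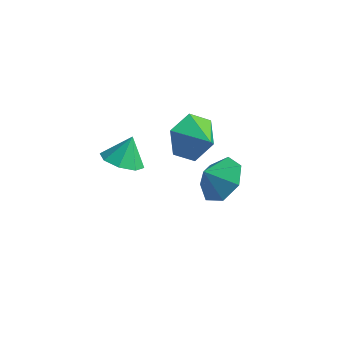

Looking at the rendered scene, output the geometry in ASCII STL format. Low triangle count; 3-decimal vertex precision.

solid 
facet normal 0.531 0.455 -0.715
outer loop
vertex -0.451 2.495 -3.025
vertex -1.372 2.869 -3.471
vertex -0.747 3.336 -2.71
endloop
endfacet
facet normal 0.194 -0.283 0.939
outer loop
vertex -0.451 2.495 -3.025
vertex -0.747 3.336 -2.71
vertex -1.908 2.411 -2.749
endloop
endfacet
facet normal 0.531 0.455 -0.715
outer loop
vertex -0.747 3.336 -2.71
vertex -1.372 2.869 -3.471
vertex -1.514 3.826 -2.968
endloop
endfacet
facet normal -0.194 0.202 0.960
outer loop
vertex -0.747 3.336 -2.71
vertex -1.514 3.826 -2.968
vertex -1.908 2.411 -2.749
endloop
endfacet
facet normal 0.531 0.455 -0.715
outer loop
vertex -1.514 3.826 -2.968
vertex -1.372 2.869 -3.471
vertex -2.174 3.595 -3.605
endloop
endfacet
facet normal -0.715 0.297 0.633
outer loop
vertex -1.514 3.826 -2.968
vertex -2.174 3.595 -3.605
vertex -1.908 2.411 -2.749
endloop
endfacet
facet normal 0.531 0.455 -0.715
outer loop
vertex -2.174 3.595 -3.605
vertex -1.372 2.869 -3.471
vertex -2.23 2.818 -4.141
endloop
endfacet
facet normal -0.976 -0.071 0.205
outer loop
vertex -2.174 3.595 -3.605
vertex -2.23 2.818 -4.141
vertex -1.908 2.411 -2.749
endloop
endfacet
facet normal 0.531 0.454 -0.715
outer loop
vertex -2.23 2.818 -4.141
vertex -1.372 2.869 -3.471
vertex -1.64 2.079 -4.172
endloop
endfacet
facet normal -0.782 -0.624 -0.002
outer loop
vertex -2.23 2.818 -4.141
vertex -1.64 2.079 -4.172
vertex -1.908 2.411 -2.749
endloop
endfacet
facet normal 0.530 0.455 -0.715
outer loop
vertex -1.64 2.079 -4.172
vertex -1.372 2.869 -3.471
vertex -0.848 1.936 -3.676
endloop
endfacet
facet normal -0.276 -0.946 0.169
outer loop
vertex -1.64 2.079 -4.172
vertex -0.848 1.936 -3.676
vertex -1.908 2.411 -2.749
endloop
endfacet
facet normal 0.531 0.455 -0.715
outer loop
vertex -0.848 1.936 -3.676
vertex -1.372 2.869 -3.471
vertex -0.451 2.495 -3.025
endloop
endfacet
facet normal 0.157 -0.795 0.587
outer loop
vertex -0.848 1.936 -3.676
vertex -0.451 2.495 -3.025
vertex -1.908 2.411 -2.749
endloop
endfacet
facet normal -0.813 0.361 -0.457
outer loop
vertex -2.001 1.846 -1.562
vertex -2.334 2.285 -0.622
vertex -1.7 2.859 -1.297
endloop
endfacet
facet normal 0.907 -0.168 -0.387
outer loop
vertex -2.001 1.846 -1.562
vertex -1.7 2.859 -1.297
vertex -1.366 1.855 -0.078
endloop
endfacet
facet normal -0.813 0.362 -0.456
outer loop
vertex -1.7 2.859 -1.297
vertex -2.334 2.285 -0.622
vertex -2.032 3.298 -0.356
endloop
endfacet
facet normal 0.894 0.434 0.113
outer loop
vertex -1.7 2.859 -1.297
vertex -2.032 3.298 -0.356
vertex -1.366 1.855 -0.078
endloop
endfacet
facet normal -0.813 0.362 -0.457
outer loop
vertex -2.032 3.298 -0.356
vertex -2.334 2.285 -0.622
vertex -2.667 2.724 0.319
endloop
endfacet
facet normal 0.492 0.378 0.784
outer loop
vertex -2.032 3.298 -0.356
vertex -2.667 2.724 0.319
vertex -1.366 1.855 -0.078
endloop
endfacet
facet normal -0.813 0.361 -0.456
outer loop
vertex -2.667 2.724 0.319
vertex -2.334 2.285 -0.622
vertex -2.968 1.711 0.054
endloop
endfacet
facet normal 0.104 -0.280 0.954
outer loop
vertex -2.667 2.724 0.319
vertex -2.968 1.711 0.054
vertex -1.366 1.855 -0.078
endloop
endfacet
facet normal -0.813 0.361 -0.456
outer loop
vertex -2.968 1.711 0.054
vertex -2.334 2.285 -0.622
vertex -2.635 1.272 -0.887
endloop
endfacet
facet normal 0.117 -0.884 0.454
outer loop
vertex -2.968 1.711 0.054
vertex -2.635 1.272 -0.887
vertex -1.366 1.855 -0.078
endloop
endfacet
facet normal -0.813 0.361 -0.457
outer loop
vertex -2.635 1.272 -0.887
vertex -2.334 2.285 -0.622
vertex -2.001 1.846 -1.562
endloop
endfacet
facet normal 0.518 -0.827 -0.217
outer loop
vertex -2.635 1.272 -0.887
vertex -2.001 1.846 -1.562
vertex -1.366 1.855 -0.078
endloop
endfacet
facet normal -0.122 -0.511 -0.851
outer loop
vertex -2.503 -1.342 0.863
vertex -3.31 -1.502 1.075
vertex -2.912 -0.885 0.647
endloop
endfacet
facet normal 0.702 0.697 0.146
outer loop
vertex -2.503 -1.342 0.863
vertex -2.912 -0.885 0.647
vertex -3.17 -0.918 2.045
endloop
endfacet
facet normal -0.122 -0.511 -0.851
outer loop
vertex -2.912 -0.885 0.647
vertex -3.31 -1.502 1.075
vertex -3.555 -0.79 0.682
endloop
endfacet
facet normal 0.149 0.988 0.051
outer loop
vertex -2.912 -0.885 0.647
vertex -3.555 -0.79 0.682
vertex -3.17 -0.918 2.045
endloop
endfacet
facet normal -0.122 -0.511 -0.851
outer loop
vertex -3.555 -0.79 0.682
vertex -3.31 -1.502 1.075
vertex -4.054 -1.112 0.947
endloop
endfacet
facet normal -0.450 0.869 0.209
outer loop
vertex -3.555 -0.79 0.682
vertex -4.054 -1.112 0.947
vertex -3.17 -0.918 2.045
endloop
endfacet
facet normal -0.123 -0.513 -0.850
outer loop
vertex -4.054 -1.112 0.947
vertex -3.31 -1.502 1.075
vertex -4.117 -1.662 1.288
endloop
endfacet
facet normal -0.744 0.412 0.526
outer loop
vertex -4.054 -1.112 0.947
vertex -4.117 -1.662 1.288
vertex -3.17 -0.918 2.045
endloop
endfacet
facet normal -0.123 -0.512 -0.850
outer loop
vertex -4.117 -1.662 1.288
vertex -3.31 -1.502 1.075
vertex -3.707 -2.119 1.504
endloop
endfacet
facet normal -0.562 -0.117 0.819
outer loop
vertex -4.117 -1.662 1.288
vertex -3.707 -2.119 1.504
vertex -3.17 -0.918 2.045
endloop
endfacet
facet normal -0.122 -0.512 -0.850
outer loop
vertex -3.707 -2.119 1.504
vertex -3.31 -1.502 1.075
vertex -3.065 -2.214 1.469
endloop
endfacet
facet normal -0.010 -0.407 0.913
outer loop
vertex -3.707 -2.119 1.504
vertex -3.065 -2.214 1.469
vertex -3.17 -0.918 2.045
endloop
endfacet
facet normal -0.122 -0.512 -0.850
outer loop
vertex -3.065 -2.214 1.469
vertex -3.31 -1.502 1.075
vertex -2.566 -1.892 1.203
endloop
endfacet
facet normal 0.589 -0.288 0.755
outer loop
vertex -3.065 -2.214 1.469
vertex -2.566 -1.892 1.203
vertex -3.17 -0.918 2.045
endloop
endfacet
facet normal -0.122 -0.512 -0.850
outer loop
vertex -2.566 -1.892 1.203
vertex -3.31 -1.502 1.075
vertex -2.503 -1.342 0.863
endloop
endfacet
facet normal 0.883 0.169 0.438
outer loop
vertex -2.566 -1.892 1.203
vertex -2.503 -1.342 0.863
vertex -3.17 -0.918 2.045
endloop
endfacet

endsolid


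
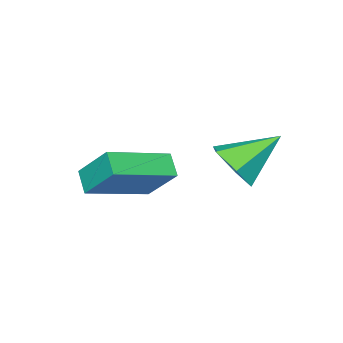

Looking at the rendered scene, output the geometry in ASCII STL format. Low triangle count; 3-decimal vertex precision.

solid 
facet normal 0.672 -0.465 -0.577
outer loop
vertex -0.018 1.625 -1.236
vertex -0.685 1.012 -1.519
vertex -0.544 1.817 -2.003
endloop
endfacet
facet normal 0.168 0.977 0.129
outer loop
vertex -0.018 1.625 -1.236
vertex -0.544 1.817 -2.003
vertex -1.895 1.848 -0.481
endloop
endfacet
facet normal 0.672 -0.464 -0.577
outer loop
vertex -0.544 1.817 -2.003
vertex -0.685 1.012 -1.519
vertex -1.211 1.203 -2.286
endloop
endfacet
facet normal -0.493 0.744 -0.452
outer loop
vertex -0.544 1.817 -2.003
vertex -1.211 1.203 -2.286
vertex -1.895 1.848 -0.481
endloop
endfacet
facet normal 0.672 -0.465 -0.577
outer loop
vertex -1.211 1.203 -2.286
vertex -0.685 1.012 -1.519
vertex -1.353 0.398 -1.802
endloop
endfacet
facet normal -0.939 -0.040 -0.342
outer loop
vertex -1.211 1.203 -2.286
vertex -1.353 0.398 -1.802
vertex -1.895 1.848 -0.481
endloop
endfacet
facet normal 0.672 -0.465 -0.577
outer loop
vertex -1.353 0.398 -1.802
vertex -0.685 1.012 -1.519
vertex -0.827 0.207 -1.035
endloop
endfacet
facet normal -0.726 -0.591 0.351
outer loop
vertex -1.353 0.398 -1.802
vertex -0.827 0.207 -1.035
vertex -1.895 1.848 -0.481
endloop
endfacet
facet normal 0.671 -0.465 -0.577
outer loop
vertex -0.827 0.207 -1.035
vertex -0.685 1.012 -1.519
vertex -0.159 0.82 -0.752
endloop
endfacet
facet normal -0.066 -0.358 0.931
outer loop
vertex -0.827 0.207 -1.035
vertex -0.159 0.82 -0.752
vertex -1.895 1.848 -0.481
endloop
endfacet
facet normal 0.672 -0.465 -0.577
outer loop
vertex -0.159 0.82 -0.752
vertex -0.685 1.012 -1.519
vertex -0.018 1.625 -1.236
endloop
endfacet
facet normal 0.381 0.427 0.820
outer loop
vertex -0.159 0.82 -0.752
vertex -0.018 1.625 -1.236
vertex -1.895 1.848 -0.481
endloop
endfacet
facet normal -0.896 0.322 -0.306
outer loop
vertex 0.556 -0.257 -0.9
vertex 0.942 0.315 -1.43
vertex 0.565 -1.333 -2.058
endloop
endfacet
facet normal -0.444 -0.658 0.608
outer loop
vertex 2.518 -2.035 -1.39
vertex 0.556 -0.257 -0.9
vertex 0.565 -1.333 -2.058
endloop
endfacet
facet normal -0.896 0.322 -0.306
outer loop
vertex 0.565 -1.333 -2.058
vertex 0.942 0.315 -1.43
vertex 0.951 -0.761 -2.587
endloop
endfacet
facet normal 0.006 -0.681 -0.732
outer loop
vertex 0.951 -0.761 -2.587
vertex 2.518 -2.035 -1.39
vertex 0.565 -1.333 -2.058
endloop
endfacet
facet normal -0.005 0.682 0.732
outer loop
vertex 0.556 -0.257 -0.9
vertex 2.895 -0.387 -0.762
vertex 0.942 0.315 -1.43
endloop
endfacet
facet normal -0.444 -0.658 0.608
outer loop
vertex 2.509 -0.959 -0.233
vertex 0.556 -0.257 -0.9
vertex 2.518 -2.035 -1.39
endloop
endfacet
facet normal -0.005 0.681 0.732
outer loop
vertex 2.509 -0.959 -0.233
vertex 2.895 -0.387 -0.762
vertex 0.556 -0.257 -0.9
endloop
endfacet
facet normal 0.444 0.658 -0.608
outer loop
vertex 0.942 0.315 -1.43
vertex 2.895 -0.387 -0.762
vertex 0.951 -0.761 -2.587
endloop
endfacet
facet normal 0.005 -0.681 -0.732
outer loop
vertex 2.904 -1.463 -1.92
vertex 2.518 -2.035 -1.39
vertex 0.951 -0.761 -2.587
endloop
endfacet
facet normal 0.444 0.658 -0.608
outer loop
vertex 0.951 -0.761 -2.587
vertex 2.895 -0.387 -0.762
vertex 2.904 -1.463 -1.92
endloop
endfacet
facet normal 0.896 -0.321 0.306
outer loop
vertex 2.904 -1.463 -1.92
vertex 2.509 -0.959 -0.233
vertex 2.518 -2.035 -1.39
endloop
endfacet
facet normal 0.896 -0.322 0.306
outer loop
vertex 2.895 -0.387 -0.762
vertex 2.509 -0.959 -0.233
vertex 2.904 -1.463 -1.92
endloop
endfacet

endsolid


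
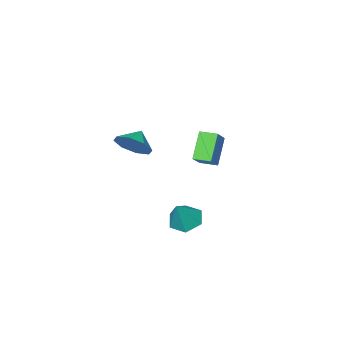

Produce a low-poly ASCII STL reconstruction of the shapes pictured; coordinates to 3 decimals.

solid 
facet normal -0.509 -0.171 -0.844
outer loop
vertex 0.997 1.808 -5.075
vertex 0.43 1.138 -4.597
vertex 0.153 2.099 -4.625
endloop
endfacet
facet normal 0.375 0.921 0.108
outer loop
vertex 0.997 1.808 -5.075
vertex 0.153 2.099 -4.625
vertex 1.33 1.442 -3.103
endloop
endfacet
facet normal -0.509 -0.171 -0.843
outer loop
vertex 0.153 2.099 -4.625
vertex 0.43 1.138 -4.597
vertex -0.415 1.429 -4.146
endloop
endfacet
facet normal -0.358 0.724 0.589
outer loop
vertex 0.153 2.099 -4.625
vertex -0.415 1.429 -4.146
vertex 1.33 1.442 -3.103
endloop
endfacet
facet normal -0.509 -0.171 -0.843
outer loop
vertex -0.415 1.429 -4.146
vertex 0.43 1.138 -4.597
vertex -0.138 0.468 -4.118
endloop
endfacet
facet normal -0.509 -0.122 0.852
outer loop
vertex -0.415 1.429 -4.146
vertex -0.138 0.468 -4.118
vertex 1.33 1.442 -3.103
endloop
endfacet
facet normal -0.508 -0.172 -0.844
outer loop
vertex -0.138 0.468 -4.118
vertex 0.43 1.138 -4.597
vertex 0.707 0.178 -4.568
endloop
endfacet
facet normal 0.073 -0.770 0.634
outer loop
vertex -0.138 0.468 -4.118
vertex 0.707 0.178 -4.568
vertex 1.33 1.442 -3.103
endloop
endfacet
facet normal -0.509 -0.172 -0.843
outer loop
vertex 0.707 0.178 -4.568
vertex 0.43 1.138 -4.597
vertex 1.274 0.848 -5.047
endloop
endfacet
facet normal 0.805 -0.573 0.152
outer loop
vertex 0.707 0.178 -4.568
vertex 1.274 0.848 -5.047
vertex 1.33 1.442 -3.103
endloop
endfacet
facet normal -0.509 -0.171 -0.844
outer loop
vertex 1.274 0.848 -5.047
vertex 0.43 1.138 -4.597
vertex 0.997 1.808 -5.075
endloop
endfacet
facet normal 0.956 0.273 -0.111
outer loop
vertex 1.274 0.848 -5.047
vertex 0.997 1.808 -5.075
vertex 1.33 1.442 -3.103
endloop
endfacet
facet normal 0.771 0.311 -0.555
outer loop
vertex 5.021 1.236 3.396
vertex 4.34 1.66 2.687
vertex 4.832 2.014 3.569
endloop
endfacet
facet normal -0.079 -0.235 0.969
outer loop
vertex 5.021 1.236 3.396
vertex 4.832 2.014 3.569
vertex 3.5 1.32 3.293
endloop
endfacet
facet normal 0.771 0.311 -0.555
outer loop
vertex 4.832 2.014 3.569
vertex 4.34 1.66 2.687
vertex 4.355 2.584 3.226
endloop
endfacet
facet normal -0.328 0.270 0.905
outer loop
vertex 4.832 2.014 3.569
vertex 4.355 2.584 3.226
vertex 3.5 1.32 3.293
endloop
endfacet
facet normal 0.771 0.311 -0.555
outer loop
vertex 4.355 2.584 3.226
vertex 4.34 1.66 2.687
vertex 3.869 2.613 2.567
endloop
endfacet
facet normal -0.689 0.494 0.530
outer loop
vertex 4.355 2.584 3.226
vertex 3.869 2.613 2.567
vertex 3.5 1.32 3.293
endloop
endfacet
facet normal 0.771 0.311 -0.555
outer loop
vertex 3.869 2.613 2.567
vertex 4.34 1.66 2.687
vertex 3.66 2.083 1.979
endloop
endfacet
facet normal -0.950 0.306 0.062
outer loop
vertex 3.869 2.613 2.567
vertex 3.66 2.083 1.979
vertex 3.5 1.32 3.293
endloop
endfacet
facet normal 0.771 0.311 -0.555
outer loop
vertex 3.66 2.083 1.979
vertex 4.34 1.66 2.687
vertex 3.849 1.305 1.806
endloop
endfacet
facet normal -0.958 -0.183 -0.223
outer loop
vertex 3.66 2.083 1.979
vertex 3.849 1.305 1.806
vertex 3.5 1.32 3.293
endloop
endfacet
facet normal 0.771 0.311 -0.555
outer loop
vertex 3.849 1.305 1.806
vertex 4.34 1.66 2.687
vertex 4.326 0.735 2.149
endloop
endfacet
facet normal -0.708 -0.688 -0.159
outer loop
vertex 3.849 1.305 1.806
vertex 4.326 0.735 2.149
vertex 3.5 1.32 3.293
endloop
endfacet
facet normal 0.771 0.311 -0.555
outer loop
vertex 4.326 0.735 2.149
vertex 4.34 1.66 2.687
vertex 4.812 0.707 2.808
endloop
endfacet
facet normal -0.346 -0.913 0.217
outer loop
vertex 4.326 0.735 2.149
vertex 4.812 0.707 2.808
vertex 3.5 1.32 3.293
endloop
endfacet
facet normal 0.772 0.312 -0.555
outer loop
vertex 4.812 0.707 2.808
vertex 4.34 1.66 2.687
vertex 5.021 1.236 3.396
endloop
endfacet
facet normal -0.086 -0.725 0.683
outer loop
vertex 4.812 0.707 2.808
vertex 5.021 1.236 3.396
vertex 3.5 1.32 3.293
endloop
endfacet
facet normal -0.525 -0.320 0.789
outer loop
vertex -1.988 -0.602 0.44
vertex -2.538 0.257 0.423
vertex -3.168 -1.379 -0.66
endloop
endfacet
facet normal 0.539 -0.842 0.017
outer loop
vertex -2.182 -0.777 -2.143
vertex -1.988 -0.602 0.44
vertex -3.168 -1.379 -0.66
endloop
endfacet
facet normal -0.525 -0.320 0.789
outer loop
vertex -3.168 -1.379 -0.66
vertex -2.538 0.257 0.423
vertex -3.718 -0.52 -0.677
endloop
endfacet
facet normal -0.659 -0.434 -0.614
outer loop
vertex -3.718 -0.52 -0.677
vertex -2.182 -0.777 -2.143
vertex -3.168 -1.379 -0.66
endloop
endfacet
facet normal 0.659 0.434 0.614
outer loop
vertex -1.988 -0.602 0.44
vertex -1.552 0.859 -1.06
vertex -2.538 0.257 0.423
endloop
endfacet
facet normal 0.539 -0.842 0.017
outer loop
vertex -1.002 -0.0 -1.043
vertex -1.988 -0.602 0.44
vertex -2.182 -0.777 -2.143
endloop
endfacet
facet normal 0.659 0.434 0.614
outer loop
vertex -1.002 -0.0 -1.043
vertex -1.552 0.859 -1.06
vertex -1.988 -0.602 0.44
endloop
endfacet
facet normal -0.539 0.842 -0.017
outer loop
vertex -2.538 0.257 0.423
vertex -1.552 0.859 -1.06
vertex -3.718 -0.52 -0.677
endloop
endfacet
facet normal -0.659 -0.434 -0.614
outer loop
vertex -2.732 0.082 -2.16
vertex -2.182 -0.777 -2.143
vertex -3.718 -0.52 -0.677
endloop
endfacet
facet normal -0.539 0.842 -0.017
outer loop
vertex -3.718 -0.52 -0.677
vertex -1.552 0.859 -1.06
vertex -2.732 0.082 -2.16
endloop
endfacet
facet normal 0.525 0.320 -0.789
outer loop
vertex -2.732 0.082 -2.16
vertex -1.002 -0.0 -1.043
vertex -2.182 -0.777 -2.143
endloop
endfacet
facet normal 0.525 0.320 -0.789
outer loop
vertex -1.552 0.859 -1.06
vertex -1.002 -0.0 -1.043
vertex -2.732 0.082 -2.16
endloop
endfacet

endsolid


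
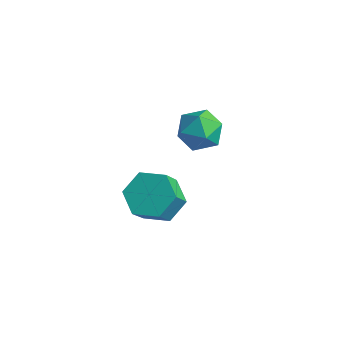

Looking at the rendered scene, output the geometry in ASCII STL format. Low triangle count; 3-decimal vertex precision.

solid 
facet normal -0.292 0.949 -0.117
outer loop
vertex 3.302 3.734 -2.713
vertex 2.518 3.492 -2.722
vertex 2.878 3.69 -2.012
endloop
endfacet
facet normal 0.320 0.914 0.251
outer loop
vertex 3.302 3.734 -2.713
vertex 2.878 3.69 -2.012
vertex 3.654 3.426 -2.039
endloop
endfacet
facet normal 0.801 0.578 -0.155
outer loop
vertex 3.302 3.734 -2.713
vertex 3.654 3.426 -2.039
vertex 3.774 3.065 -2.766
endloop
endfacet
facet normal 0.488 0.406 -0.773
outer loop
vertex 3.302 3.734 -2.713
vertex 3.774 3.065 -2.766
vertex 3.072 3.106 -3.188
endloop
endfacet
facet normal -0.188 0.635 -0.749
outer loop
vertex 3.302 3.734 -2.713
vertex 3.072 3.106 -3.188
vertex 2.518 3.492 -2.722
endloop
endfacet
facet normal 0.204 0.516 0.832
outer loop
vertex 3.654 3.426 -2.039
vertex 2.878 3.69 -2.012
vertex 3.088 2.994 -1.632
endloop
endfacet
facet normal -0.784 0.574 0.238
outer loop
vertex 2.878 3.69 -2.012
vertex 2.518 3.492 -2.722
vertex 2.386 3.035 -2.054
endloop
endfacet
facet normal -0.615 0.066 -0.786
outer loop
vertex 2.518 3.492 -2.722
vertex 3.072 3.106 -3.188
vertex 2.506 2.674 -2.781
endloop
endfacet
facet normal 0.477 -0.306 -0.824
outer loop
vertex 3.072 3.106 -3.188
vertex 3.774 3.065 -2.766
vertex 3.282 2.41 -2.808
endloop
endfacet
facet normal 0.984 -0.027 0.176
outer loop
vertex 3.774 3.065 -2.766
vertex 3.654 3.426 -2.039
vertex 3.642 2.608 -2.098
endloop
endfacet
facet normal -0.488 -0.406 0.773
outer loop
vertex 2.858 2.366 -2.107
vertex 3.088 2.994 -1.632
vertex 2.386 3.035 -2.054
endloop
endfacet
facet normal -0.801 -0.578 0.155
outer loop
vertex 2.858 2.366 -2.107
vertex 2.386 3.035 -2.054
vertex 2.506 2.674 -2.781
endloop
endfacet
facet normal -0.320 -0.914 -0.251
outer loop
vertex 2.858 2.366 -2.107
vertex 2.506 2.674 -2.781
vertex 3.282 2.41 -2.808
endloop
endfacet
facet normal 0.292 -0.949 0.117
outer loop
vertex 2.858 2.366 -2.107
vertex 3.282 2.41 -2.808
vertex 3.642 2.608 -2.098
endloop
endfacet
facet normal 0.188 -0.635 0.749
outer loop
vertex 2.858 2.366 -2.107
vertex 3.642 2.608 -2.098
vertex 3.088 2.994 -1.632
endloop
endfacet
facet normal -0.477 0.306 0.824
outer loop
vertex 2.386 3.035 -2.054
vertex 3.088 2.994 -1.632
vertex 2.878 3.69 -2.012
endloop
endfacet
facet normal -0.984 0.027 -0.176
outer loop
vertex 2.506 2.674 -2.781
vertex 2.386 3.035 -2.054
vertex 2.518 3.492 -2.722
endloop
endfacet
facet normal -0.204 -0.516 -0.832
outer loop
vertex 3.282 2.41 -2.808
vertex 2.506 2.674 -2.781
vertex 3.072 3.106 -3.188
endloop
endfacet
facet normal 0.784 -0.574 -0.238
outer loop
vertex 3.642 2.608 -2.098
vertex 3.282 2.41 -2.808
vertex 3.774 3.065 -2.766
endloop
endfacet
facet normal 0.615 -0.066 0.786
outer loop
vertex 3.088 2.994 -1.632
vertex 3.642 2.608 -2.098
vertex 3.654 3.426 -2.039
endloop
endfacet
facet normal -0.140 0.571 -0.809
outer loop
vertex 4.529 0.432 -2.872
vertex 3.778 0.117 -2.964
vertex 3.887 0.79 -2.508
endloop
endfacet
facet normal 0.606 0.695 0.386
outer loop
vertex 4.529 0.432 -2.872
vertex 3.887 0.79 -2.508
vertex 4.714 -0.322 -1.803
endloop
endfacet
facet normal 0.606 0.696 0.387
outer loop
vertex 4.714 -0.322 -1.803
vertex 3.887 0.79 -2.508
vertex 4.071 0.036 -1.44
endloop
endfacet
facet normal 0.139 -0.571 0.809
outer loop
vertex 4.714 -0.322 -1.803
vertex 4.071 0.036 -1.44
vertex 3.962 -0.637 -1.896
endloop
endfacet
facet normal -0.139 0.571 -0.809
outer loop
vertex 3.887 0.79 -2.508
vertex 3.778 0.117 -2.964
vertex 3.136 0.475 -2.601
endloop
endfacet
facet normal -0.376 0.725 0.577
outer loop
vertex 3.887 0.79 -2.508
vertex 3.136 0.475 -2.601
vertex 4.071 0.036 -1.44
endloop
endfacet
facet normal -0.376 0.725 0.577
outer loop
vertex 4.071 0.036 -1.44
vertex 3.136 0.475 -2.601
vertex 3.32 -0.279 -1.533
endloop
endfacet
facet normal 0.139 -0.571 0.809
outer loop
vertex 4.071 0.036 -1.44
vertex 3.32 -0.279 -1.533
vertex 3.962 -0.637 -1.896
endloop
endfacet
facet normal -0.139 0.571 -0.809
outer loop
vertex 3.136 0.475 -2.601
vertex 3.778 0.117 -2.964
vertex 3.026 -0.198 -3.057
endloop
endfacet
facet normal -0.981 0.031 0.191
outer loop
vertex 3.136 0.475 -2.601
vertex 3.026 -0.198 -3.057
vertex 3.32 -0.279 -1.533
endloop
endfacet
facet normal -0.981 0.030 0.191
outer loop
vertex 3.32 -0.279 -1.533
vertex 3.026 -0.198 -3.057
vertex 3.211 -0.952 -1.988
endloop
endfacet
facet normal 0.140 -0.570 0.810
outer loop
vertex 3.32 -0.279 -1.533
vertex 3.211 -0.952 -1.988
vertex 3.962 -0.637 -1.896
endloop
endfacet
facet normal -0.139 0.571 -0.809
outer loop
vertex 3.026 -0.198 -3.057
vertex 3.778 0.117 -2.964
vertex 3.669 -0.556 -3.42
endloop
endfacet
facet normal -0.605 -0.696 -0.386
outer loop
vertex 3.026 -0.198 -3.057
vertex 3.669 -0.556 -3.42
vertex 3.211 -0.952 -1.988
endloop
endfacet
facet normal -0.607 -0.695 -0.386
outer loop
vertex 3.211 -0.952 -1.988
vertex 3.669 -0.556 -3.42
vertex 3.853 -1.31 -2.352
endloop
endfacet
facet normal 0.140 -0.571 0.809
outer loop
vertex 3.211 -0.952 -1.988
vertex 3.853 -1.31 -2.352
vertex 3.962 -0.637 -1.896
endloop
endfacet
facet normal -0.139 0.571 -0.809
outer loop
vertex 3.669 -0.556 -3.42
vertex 3.778 0.117 -2.964
vertex 4.42 -0.241 -3.327
endloop
endfacet
facet normal 0.376 -0.725 -0.577
outer loop
vertex 3.669 -0.556 -3.42
vertex 4.42 -0.241 -3.327
vertex 3.853 -1.31 -2.352
endloop
endfacet
facet normal 0.376 -0.725 -0.577
outer loop
vertex 3.853 -1.31 -2.352
vertex 4.42 -0.241 -3.327
vertex 4.604 -0.995 -2.259
endloop
endfacet
facet normal 0.139 -0.571 0.809
outer loop
vertex 3.853 -1.31 -2.352
vertex 4.604 -0.995 -2.259
vertex 3.962 -0.637 -1.896
endloop
endfacet
facet normal -0.140 0.570 -0.810
outer loop
vertex 4.42 -0.241 -3.327
vertex 3.778 0.117 -2.964
vertex 4.529 0.432 -2.872
endloop
endfacet
facet normal 0.981 -0.030 -0.190
outer loop
vertex 4.42 -0.241 -3.327
vertex 4.529 0.432 -2.872
vertex 4.604 -0.995 -2.259
endloop
endfacet
facet normal 0.981 -0.031 -0.191
outer loop
vertex 4.604 -0.995 -2.259
vertex 4.529 0.432 -2.872
vertex 4.714 -0.322 -1.803
endloop
endfacet
facet normal 0.139 -0.571 0.809
outer loop
vertex 4.604 -0.995 -2.259
vertex 4.714 -0.322 -1.803
vertex 3.962 -0.637 -1.896
endloop
endfacet

endsolid


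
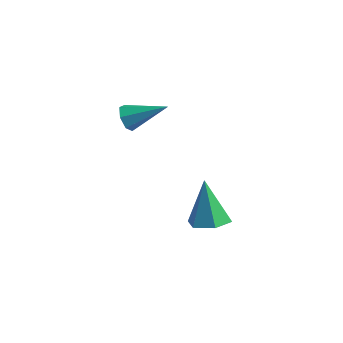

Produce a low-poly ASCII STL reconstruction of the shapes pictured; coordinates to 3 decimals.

solid 
facet normal -0.819 -0.349 -0.456
outer loop
vertex -0.589 0.026 1.193
vertex -0.76 -0.249 1.71
vertex -0.893 0.314 1.518
endloop
endfacet
facet normal 0.282 0.834 -0.475
outer loop
vertex -0.589 0.026 1.193
vertex -0.893 0.314 1.518
vertex 0.64 0.349 2.49
endloop
endfacet
facet normal -0.819 -0.349 -0.456
outer loop
vertex -0.893 0.314 1.518
vertex -0.76 -0.249 1.71
vertex -1.096 0.177 1.987
endloop
endfacet
facet normal -0.157 0.964 0.214
outer loop
vertex -0.893 0.314 1.518
vertex -1.096 0.177 1.987
vertex 0.64 0.349 2.49
endloop
endfacet
facet normal -0.819 -0.349 -0.456
outer loop
vertex -1.096 0.177 1.987
vertex -0.76 -0.249 1.71
vertex -1.046 -0.281 2.248
endloop
endfacet
facet normal -0.289 0.450 0.845
outer loop
vertex -1.096 0.177 1.987
vertex -1.046 -0.281 2.248
vertex 0.64 0.349 2.49
endloop
endfacet
facet normal -0.818 -0.350 -0.456
outer loop
vertex -1.046 -0.281 2.248
vertex -0.76 -0.249 1.71
vertex -0.78 -0.715 2.104
endloop
endfacet
facet normal -0.015 -0.323 0.946
outer loop
vertex -1.046 -0.281 2.248
vertex -0.78 -0.715 2.104
vertex 0.64 0.349 2.49
endloop
endfacet
facet normal -0.818 -0.351 -0.456
outer loop
vertex -0.78 -0.715 2.104
vertex -0.76 -0.249 1.71
vertex -0.498 -0.799 1.663
endloop
endfacet
facet normal 0.459 -0.772 0.440
outer loop
vertex -0.78 -0.715 2.104
vertex -0.498 -0.799 1.663
vertex 0.64 0.349 2.49
endloop
endfacet
facet normal -0.818 -0.351 -0.456
outer loop
vertex -0.498 -0.799 1.663
vertex -0.76 -0.249 1.71
vertex -0.414 -0.469 1.258
endloop
endfacet
facet normal 0.776 -0.558 -0.294
outer loop
vertex -0.498 -0.799 1.663
vertex -0.414 -0.469 1.258
vertex 0.64 0.349 2.49
endloop
endfacet
facet normal -0.818 -0.349 -0.456
outer loop
vertex -0.414 -0.469 1.258
vertex -0.76 -0.249 1.71
vertex -0.589 0.026 1.193
endloop
endfacet
facet normal 0.698 0.155 -0.700
outer loop
vertex -0.414 -0.469 1.258
vertex -0.589 0.026 1.193
vertex 0.64 0.349 2.49
endloop
endfacet
facet normal 0.293 -0.317 -0.902
outer loop
vertex 3.407 0.248 -3.186
vertex 2.585 0.04 -3.38
vertex 2.887 0.836 -3.562
endloop
endfacet
facet normal 0.591 0.735 0.332
outer loop
vertex 3.407 0.248 -3.186
vertex 2.887 0.836 -3.562
vertex 2.015 0.66 -1.62
endloop
endfacet
facet normal 0.292 -0.317 -0.902
outer loop
vertex 2.887 0.836 -3.562
vertex 2.585 0.04 -3.38
vertex 2.065 0.628 -3.755
endloop
endfacet
facet normal -0.241 0.970 -0.020
outer loop
vertex 2.887 0.836 -3.562
vertex 2.065 0.628 -3.755
vertex 2.015 0.66 -1.62
endloop
endfacet
facet normal 0.291 -0.318 -0.902
outer loop
vertex 2.065 0.628 -3.755
vertex 2.585 0.04 -3.38
vertex 1.762 -0.167 -3.573
endloop
endfacet
facet normal -0.936 0.351 -0.027
outer loop
vertex 2.065 0.628 -3.755
vertex 1.762 -0.167 -3.573
vertex 2.015 0.66 -1.62
endloop
endfacet
facet normal 0.291 -0.318 -0.902
outer loop
vertex 1.762 -0.167 -3.573
vertex 2.585 0.04 -3.38
vertex 2.282 -0.755 -3.198
endloop
endfacet
facet normal -0.802 -0.506 0.318
outer loop
vertex 1.762 -0.167 -3.573
vertex 2.282 -0.755 -3.198
vertex 2.015 0.66 -1.62
endloop
endfacet
facet normal 0.293 -0.318 -0.902
outer loop
vertex 2.282 -0.755 -3.198
vertex 2.585 0.04 -3.38
vertex 3.105 -0.547 -3.004
endloop
endfacet
facet normal 0.030 -0.742 0.670
outer loop
vertex 2.282 -0.755 -3.198
vertex 3.105 -0.547 -3.004
vertex 2.015 0.66 -1.62
endloop
endfacet
facet normal 0.293 -0.318 -0.902
outer loop
vertex 3.105 -0.547 -3.004
vertex 2.585 0.04 -3.38
vertex 3.407 0.248 -3.186
endloop
endfacet
facet normal 0.726 -0.121 0.677
outer loop
vertex 3.105 -0.547 -3.004
vertex 3.407 0.248 -3.186
vertex 2.015 0.66 -1.62
endloop
endfacet

endsolid


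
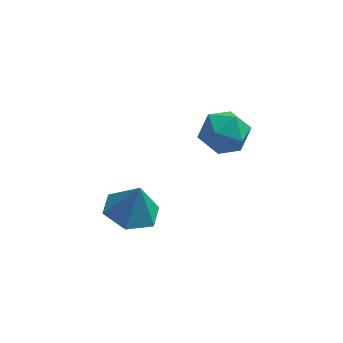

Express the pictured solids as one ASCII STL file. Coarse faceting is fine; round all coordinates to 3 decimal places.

solid 
facet normal -0.456 0.805 0.380
outer loop
vertex 1.162 1.514 3.684
vertex 1.205 1.139 4.529
vertex 1.896 1.674 4.225
endloop
endfacet
facet normal -0.070 0.978 -0.194
outer loop
vertex 1.162 1.514 3.684
vertex 1.896 1.674 4.225
vertex 2.015 1.504 3.324
endloop
endfacet
facet normal -0.308 0.592 -0.745
outer loop
vertex 1.162 1.514 3.684
vertex 2.015 1.504 3.324
vertex 1.397 0.863 3.07
endloop
endfacet
facet normal -0.841 0.179 -0.511
outer loop
vertex 1.162 1.514 3.684
vertex 1.397 0.863 3.07
vertex 0.897 0.638 3.814
endloop
endfacet
facet normal -0.933 0.310 0.185
outer loop
vertex 1.162 1.514 3.684
vertex 0.897 0.638 3.814
vertex 1.205 1.139 4.529
endloop
endfacet
facet normal 0.608 0.791 -0.069
outer loop
vertex 2.015 1.504 3.324
vertex 1.896 1.674 4.225
vertex 2.583 1.122 3.946
endloop
endfacet
facet normal -0.017 0.510 0.860
outer loop
vertex 1.896 1.674 4.225
vertex 1.205 1.139 4.529
vertex 2.083 0.897 4.69
endloop
endfacet
facet normal -0.789 -0.289 0.542
outer loop
vertex 1.205 1.139 4.529
vertex 0.897 0.638 3.814
vertex 1.465 0.256 4.436
endloop
endfacet
facet normal -0.640 -0.502 -0.582
outer loop
vertex 0.897 0.638 3.814
vertex 1.397 0.863 3.07
vertex 1.584 0.086 3.535
endloop
endfacet
facet normal 0.222 0.167 -0.961
outer loop
vertex 1.397 0.863 3.07
vertex 2.015 1.504 3.324
vertex 2.275 0.621 3.231
endloop
endfacet
facet normal 0.841 -0.179 0.511
outer loop
vertex 2.318 0.246 4.076
vertex 2.583 1.122 3.946
vertex 2.083 0.897 4.69
endloop
endfacet
facet normal 0.308 -0.592 0.745
outer loop
vertex 2.318 0.246 4.076
vertex 2.083 0.897 4.69
vertex 1.465 0.256 4.436
endloop
endfacet
facet normal 0.070 -0.978 0.194
outer loop
vertex 2.318 0.246 4.076
vertex 1.465 0.256 4.436
vertex 1.584 0.086 3.535
endloop
endfacet
facet normal 0.456 -0.805 -0.380
outer loop
vertex 2.318 0.246 4.076
vertex 1.584 0.086 3.535
vertex 2.275 0.621 3.231
endloop
endfacet
facet normal 0.933 -0.310 -0.185
outer loop
vertex 2.318 0.246 4.076
vertex 2.275 0.621 3.231
vertex 2.583 1.122 3.946
endloop
endfacet
facet normal 0.640 0.502 0.582
outer loop
vertex 2.083 0.897 4.69
vertex 2.583 1.122 3.946
vertex 1.896 1.674 4.225
endloop
endfacet
facet normal -0.222 -0.167 0.961
outer loop
vertex 1.465 0.256 4.436
vertex 2.083 0.897 4.69
vertex 1.205 1.139 4.529
endloop
endfacet
facet normal -0.608 -0.791 0.069
outer loop
vertex 1.584 0.086 3.535
vertex 1.465 0.256 4.436
vertex 0.897 0.638 3.814
endloop
endfacet
facet normal 0.017 -0.510 -0.860
outer loop
vertex 2.275 0.621 3.231
vertex 1.584 0.086 3.535
vertex 1.397 0.863 3.07
endloop
endfacet
facet normal 0.789 0.289 -0.542
outer loop
vertex 2.583 1.122 3.946
vertex 2.275 0.621 3.231
vertex 2.015 1.504 3.324
endloop
endfacet
facet normal -0.241 0.017 -0.970
outer loop
vertex -0.39 1.268 -0.709
vertex -1.28 0.841 -0.495
vertex -1.191 1.847 -0.5
endloop
endfacet
facet normal 0.600 0.675 0.429
outer loop
vertex -0.39 1.268 -0.709
vertex -1.191 1.847 -0.5
vertex -0.96 0.819 0.795
endloop
endfacet
facet normal -0.241 0.017 -0.970
outer loop
vertex -1.191 1.847 -0.5
vertex -1.28 0.841 -0.495
vertex -2.081 1.421 -0.286
endloop
endfacet
facet normal -0.206 0.748 0.631
outer loop
vertex -1.191 1.847 -0.5
vertex -2.081 1.421 -0.286
vertex -0.96 0.819 0.795
endloop
endfacet
facet normal -0.241 0.017 -0.970
outer loop
vertex -2.081 1.421 -0.286
vertex -1.28 0.841 -0.495
vertex -2.17 0.415 -0.282
endloop
endfacet
facet normal -0.675 0.063 0.735
outer loop
vertex -2.081 1.421 -0.286
vertex -2.17 0.415 -0.282
vertex -0.96 0.819 0.795
endloop
endfacet
facet normal -0.241 0.018 -0.970
outer loop
vertex -2.17 0.415 -0.282
vertex -1.28 0.841 -0.495
vertex -1.37 -0.165 -0.491
endloop
endfacet
facet normal -0.336 -0.693 0.638
outer loop
vertex -2.17 0.415 -0.282
vertex -1.37 -0.165 -0.491
vertex -0.96 0.819 0.795
endloop
endfacet
facet normal -0.241 0.018 -0.970
outer loop
vertex -1.37 -0.165 -0.491
vertex -1.28 0.841 -0.495
vertex -0.48 0.262 -0.704
endloop
endfacet
facet normal 0.472 -0.766 0.436
outer loop
vertex -1.37 -0.165 -0.491
vertex -0.48 0.262 -0.704
vertex -0.96 0.819 0.795
endloop
endfacet
facet normal -0.241 0.017 -0.970
outer loop
vertex -0.48 0.262 -0.704
vertex -1.28 0.841 -0.495
vertex -0.39 1.268 -0.709
endloop
endfacet
facet normal 0.940 -0.082 0.332
outer loop
vertex -0.48 0.262 -0.704
vertex -0.39 1.268 -0.709
vertex -0.96 0.819 0.795
endloop
endfacet

endsolid
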